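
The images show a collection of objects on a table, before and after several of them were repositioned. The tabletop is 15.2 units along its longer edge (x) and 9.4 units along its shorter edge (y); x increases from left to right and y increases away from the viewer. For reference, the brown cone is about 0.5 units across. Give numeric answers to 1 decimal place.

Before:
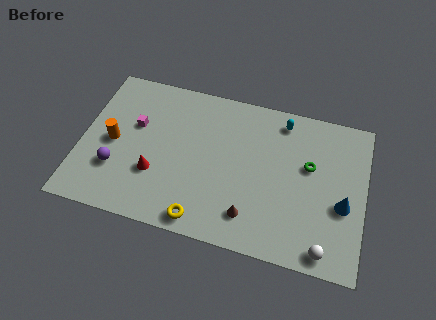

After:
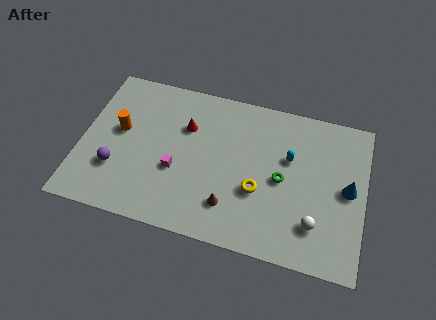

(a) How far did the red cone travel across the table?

3.6

The red cone moved from about (4.1, 3.1) to (5.5, 6.4), a distance of √(1.4² + 3.3²) ≈ 3.6.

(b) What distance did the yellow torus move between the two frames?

3.8

From (6.8, 1.0) to (9.6, 3.5), the yellow torus covered √(2.8² + 2.5²) ≈ 3.8 units.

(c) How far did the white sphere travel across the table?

1.4

The white sphere was near (13.3, 1.0) before and (12.7, 2.3) after, so it travelled √(0.6² + 1.3²) ≈ 1.4 units.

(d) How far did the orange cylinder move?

0.9

The orange cylinder was near (1.7, 4.5) before and (2.0, 5.3) after, so it travelled √(0.3² + 0.8²) ≈ 0.9 units.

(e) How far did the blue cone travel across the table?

1.0

The blue cone was near (14.1, 3.8) before and (14.3, 4.8) after, so it travelled √(0.2² + 1.0²) ≈ 1.0 units.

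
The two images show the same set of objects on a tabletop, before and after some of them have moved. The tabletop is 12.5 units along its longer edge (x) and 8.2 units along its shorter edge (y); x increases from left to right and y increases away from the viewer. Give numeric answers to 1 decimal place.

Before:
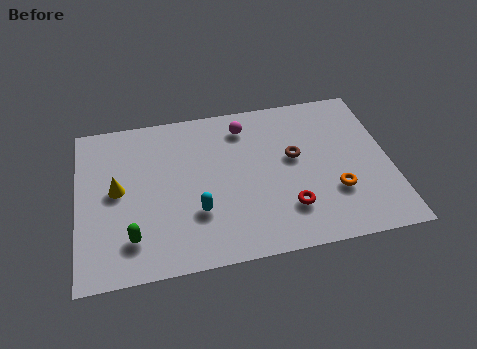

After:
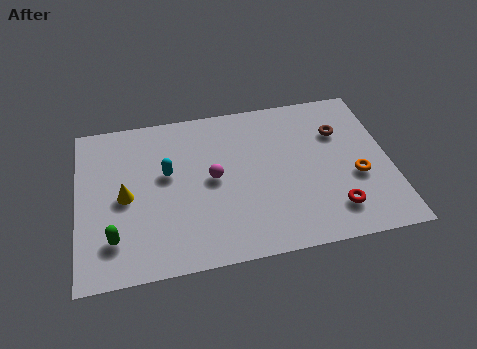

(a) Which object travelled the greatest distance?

the magenta sphere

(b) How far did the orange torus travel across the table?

1.1

From (10.2, 2.6) to (11.1, 3.2), the orange torus covered √(0.9² + 0.6²) ≈ 1.1 units.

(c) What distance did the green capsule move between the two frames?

0.7

The green capsule moved from about (2.1, 1.8) to (1.4, 1.9), a distance of √(0.7² + 0.1²) ≈ 0.7.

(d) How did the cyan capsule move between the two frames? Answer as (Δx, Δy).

(-1.1, 2.2)

The cyan capsule started near (4.7, 2.6) and ended near (3.6, 4.8).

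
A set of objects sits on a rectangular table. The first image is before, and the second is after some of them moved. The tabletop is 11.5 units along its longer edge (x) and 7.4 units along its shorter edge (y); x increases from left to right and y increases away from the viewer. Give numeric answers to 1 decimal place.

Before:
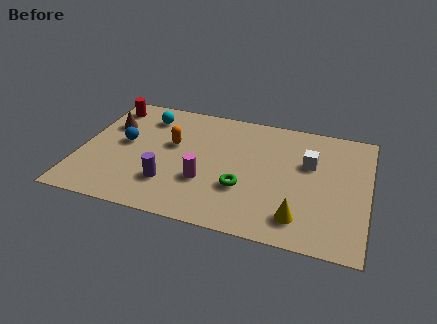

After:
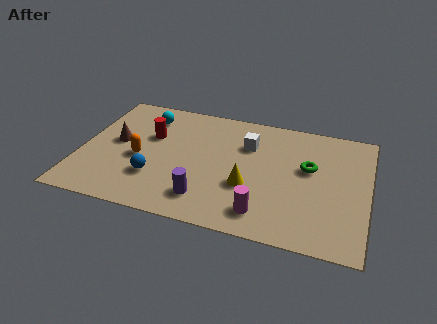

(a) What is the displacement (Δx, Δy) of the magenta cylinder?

(2.4, -1.2)

From the two frames, the magenta cylinder sits at roughly (5.1, 2.5) before and (7.5, 1.3) after.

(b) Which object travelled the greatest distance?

the green torus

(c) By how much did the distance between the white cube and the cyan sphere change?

-2.5

Before: roughly 6.8 units apart; after: 4.3. That's 2.5 units closer together.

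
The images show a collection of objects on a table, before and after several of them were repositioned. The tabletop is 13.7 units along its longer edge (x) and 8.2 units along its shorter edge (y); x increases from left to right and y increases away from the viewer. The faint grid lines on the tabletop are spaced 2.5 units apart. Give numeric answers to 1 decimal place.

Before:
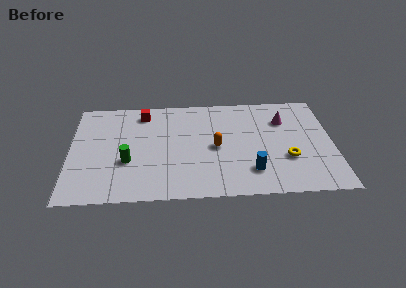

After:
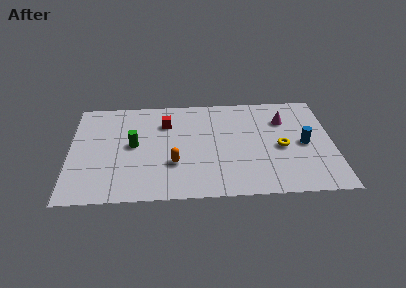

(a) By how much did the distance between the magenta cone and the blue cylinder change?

-2.2

Before: roughly 4.4 units apart; after: 2.2. That's 2.2 units closer together.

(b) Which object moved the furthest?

the blue cylinder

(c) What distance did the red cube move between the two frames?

1.5

From (3.8, 6.9) to (5.0, 6.0), the red cube covered √(1.2² + 0.9²) ≈ 1.5 units.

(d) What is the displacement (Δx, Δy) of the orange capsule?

(-2.2, -1.2)

The orange capsule started near (7.6, 3.9) and ended near (5.4, 2.7).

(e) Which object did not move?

the magenta cone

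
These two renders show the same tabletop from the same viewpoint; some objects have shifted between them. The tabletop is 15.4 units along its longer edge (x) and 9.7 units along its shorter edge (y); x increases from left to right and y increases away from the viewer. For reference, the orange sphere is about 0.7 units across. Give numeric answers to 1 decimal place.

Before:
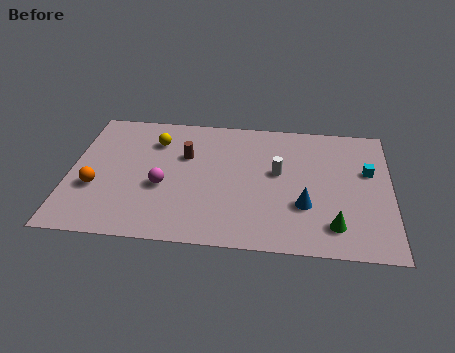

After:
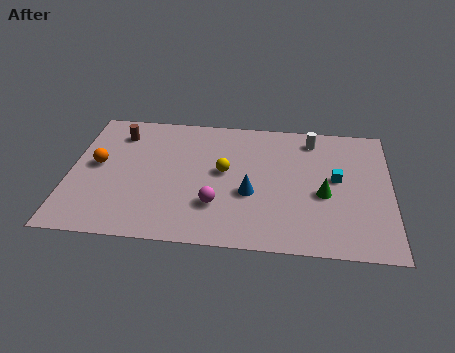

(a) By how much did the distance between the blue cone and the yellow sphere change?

-6.4

The distance was about 8.4 in the first image and 2.0 in the second, so they moved 6.4 units closer together.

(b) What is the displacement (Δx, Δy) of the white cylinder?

(1.6, 2.7)

The white cylinder started near (10.0, 5.5) and ended near (11.6, 8.2).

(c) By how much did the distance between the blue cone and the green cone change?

+1.6

Before: roughly 1.9 units apart; after: 3.5. That's 1.6 units further apart.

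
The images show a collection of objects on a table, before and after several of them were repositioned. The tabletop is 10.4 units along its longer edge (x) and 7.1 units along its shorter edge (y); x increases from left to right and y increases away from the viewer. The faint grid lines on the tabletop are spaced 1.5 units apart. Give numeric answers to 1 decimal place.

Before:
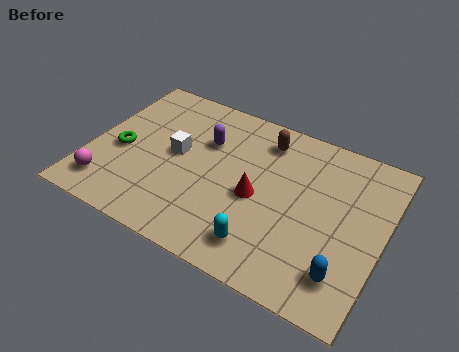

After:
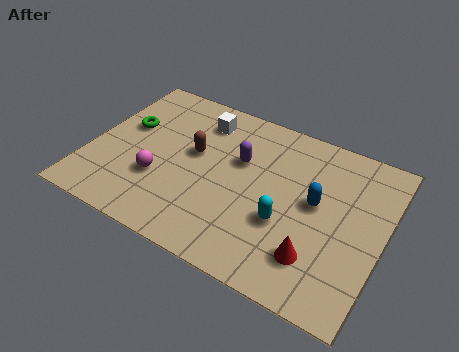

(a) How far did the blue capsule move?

2.7

From (9.3, 1.5) to (8.0, 3.9), the blue capsule covered √(1.3² + 2.4²) ≈ 2.7 units.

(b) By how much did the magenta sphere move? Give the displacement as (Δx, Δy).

(1.7, 1.1)

The magenta sphere started near (0.9, 1.3) and ended near (2.6, 2.4).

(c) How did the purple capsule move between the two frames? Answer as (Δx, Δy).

(1.3, -0.3)

The purple capsule started near (3.9, 4.8) and ended near (5.2, 4.5).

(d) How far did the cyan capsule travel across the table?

1.4

From (6.5, 1.3) to (7.1, 2.6), the cyan capsule covered √(0.6² + 1.3²) ≈ 1.4 units.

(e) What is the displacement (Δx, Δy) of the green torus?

(0.0, 1.2)

From the two frames, the green torus sits at roughly (1.1, 3.1) before and (1.1, 4.3) after.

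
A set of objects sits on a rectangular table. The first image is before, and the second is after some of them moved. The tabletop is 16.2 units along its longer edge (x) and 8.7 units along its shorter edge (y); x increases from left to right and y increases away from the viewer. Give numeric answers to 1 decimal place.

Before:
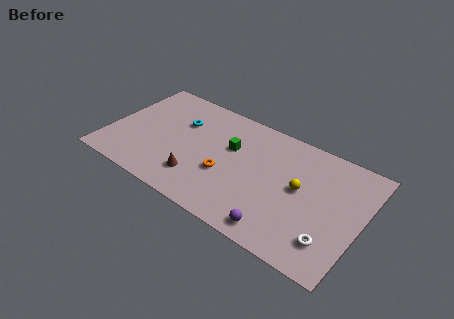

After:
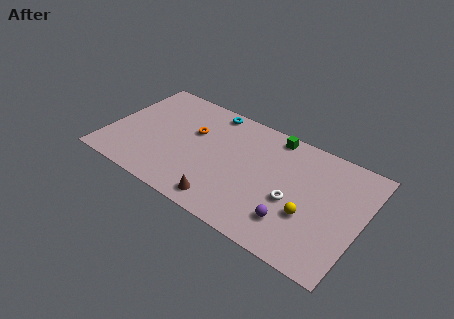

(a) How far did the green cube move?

3.3

The green cube moved from about (7.7, 5.5) to (10.1, 7.8), a distance of √(2.4² + 2.3²) ≈ 3.3.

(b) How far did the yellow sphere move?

1.8

From (12.3, 4.7) to (13.1, 3.1), the yellow sphere covered √(0.8² + 1.6²) ≈ 1.8 units.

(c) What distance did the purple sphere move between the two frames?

1.2

The purple sphere moved from about (11.5, 1.1) to (12.2, 2.1), a distance of √(0.7² + 1.0²) ≈ 1.2.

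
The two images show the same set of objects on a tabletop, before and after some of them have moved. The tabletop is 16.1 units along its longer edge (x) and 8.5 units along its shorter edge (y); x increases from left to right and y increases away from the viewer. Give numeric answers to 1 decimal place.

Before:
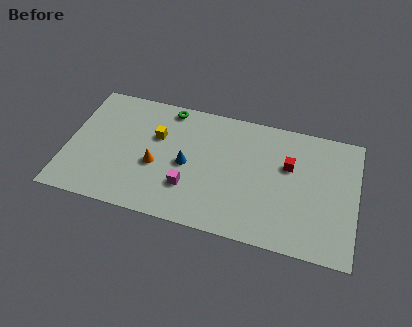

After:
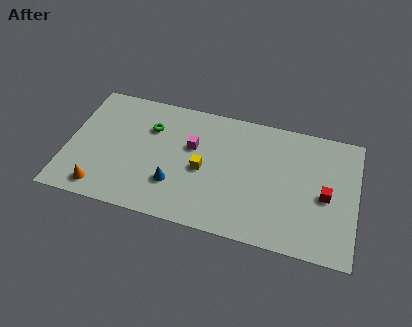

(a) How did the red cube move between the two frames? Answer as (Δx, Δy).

(2.1, -1.5)

From the two frames, the red cube sits at roughly (12.3, 5.4) before and (14.4, 3.9) after.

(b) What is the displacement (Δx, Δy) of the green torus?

(-0.9, -1.6)

From the two frames, the green torus sits at roughly (5.4, 7.6) before and (4.5, 6.0) after.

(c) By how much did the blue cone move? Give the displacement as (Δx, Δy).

(-0.6, -1.5)

The blue cone was at about (6.7, 4.0) and moved to about (6.1, 2.5).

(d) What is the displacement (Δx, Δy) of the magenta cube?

(0.0, 2.8)

The magenta cube started near (6.9, 2.5) and ended near (6.9, 5.3).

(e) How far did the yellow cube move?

3.1

The yellow cube moved from about (4.9, 5.5) to (7.6, 3.9), a distance of √(2.7² + 1.6²) ≈ 3.1.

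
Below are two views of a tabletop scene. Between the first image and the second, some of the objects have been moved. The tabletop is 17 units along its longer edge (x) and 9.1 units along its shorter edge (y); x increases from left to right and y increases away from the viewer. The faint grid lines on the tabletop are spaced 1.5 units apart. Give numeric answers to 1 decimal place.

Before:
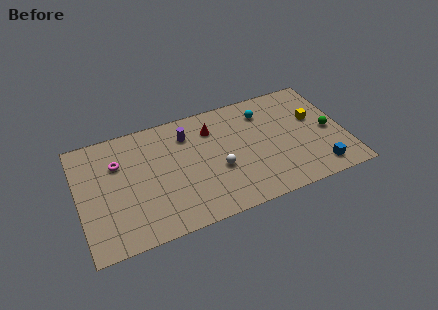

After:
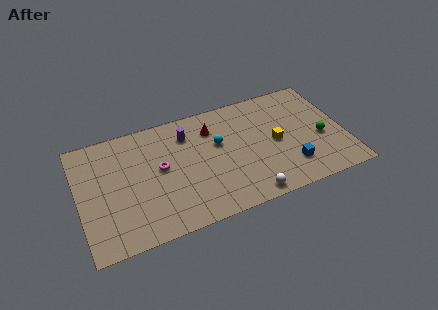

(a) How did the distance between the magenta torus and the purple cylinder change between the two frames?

-1.8

The distance was about 4.6 in the first image and 2.8 in the second, so they moved 1.8 units closer together.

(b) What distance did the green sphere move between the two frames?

0.6

The green sphere was near (16.0, 4.2) before and (15.5, 3.8) after, so it travelled √(0.5² + 0.4²) ≈ 0.6 units.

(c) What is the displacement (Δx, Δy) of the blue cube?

(-1.7, 0.8)

The blue cube was at about (15.0, 1.4) and moved to about (13.3, 2.2).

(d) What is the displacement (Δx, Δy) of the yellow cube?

(-2.6, -1.1)

The yellow cube was at about (15.2, 5.5) and moved to about (12.6, 4.4).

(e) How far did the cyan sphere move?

3.4

From (12.1, 7.1) to (9.0, 5.6), the cyan sphere covered √(3.1² + 1.5²) ≈ 3.4 units.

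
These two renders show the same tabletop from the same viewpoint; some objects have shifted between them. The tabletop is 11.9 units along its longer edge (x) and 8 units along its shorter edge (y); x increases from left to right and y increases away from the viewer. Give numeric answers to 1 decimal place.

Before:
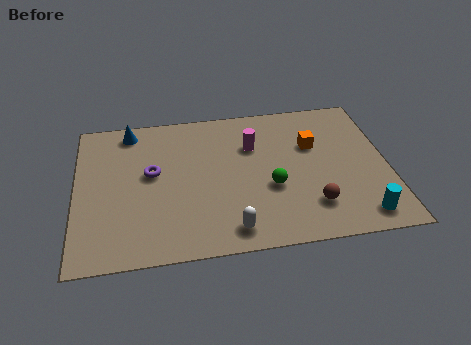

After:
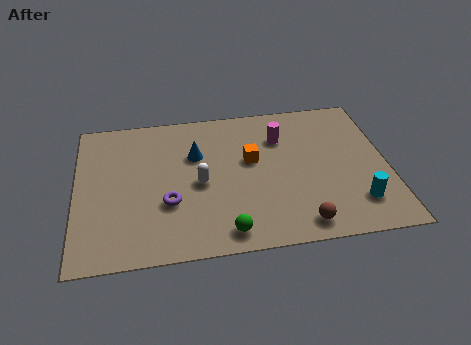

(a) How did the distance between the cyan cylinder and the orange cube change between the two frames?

+0.5

Before: roughly 4.4 units apart; after: 4.9. That's 0.5 units further apart.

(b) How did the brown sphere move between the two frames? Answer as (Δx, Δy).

(-0.5, -0.9)

From the two frames, the brown sphere sits at roughly (8.9, 1.9) before and (8.4, 1.0) after.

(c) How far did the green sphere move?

2.8

The green sphere moved from about (7.4, 3.1) to (5.6, 1.0), a distance of √(1.8² + 2.1²) ≈ 2.8.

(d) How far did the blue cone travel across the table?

3.0

The blue cone moved from about (2.1, 7.0) to (4.6, 5.3), a distance of √(2.5² + 1.7²) ≈ 3.0.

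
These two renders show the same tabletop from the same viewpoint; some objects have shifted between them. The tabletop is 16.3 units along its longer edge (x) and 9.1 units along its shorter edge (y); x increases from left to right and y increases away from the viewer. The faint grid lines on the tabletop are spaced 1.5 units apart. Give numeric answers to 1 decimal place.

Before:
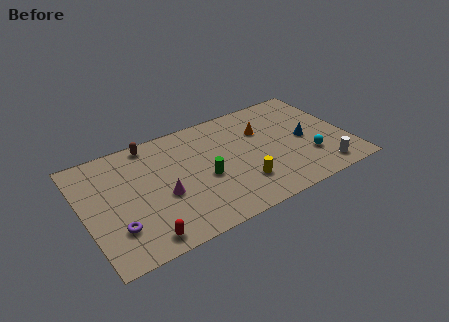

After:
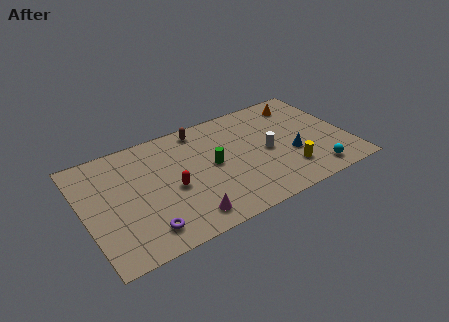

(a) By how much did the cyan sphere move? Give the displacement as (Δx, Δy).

(0.1, -1.4)

From the two frames, the cyan sphere sits at roughly (13.7, 2.7) before and (13.8, 1.3) after.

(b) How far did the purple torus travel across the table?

1.8

The purple torus moved from about (1.7, 2.5) to (3.3, 1.6), a distance of √(1.6² + 0.9²) ≈ 1.8.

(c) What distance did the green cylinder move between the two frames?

1.0

The green cylinder was near (7.3, 3.9) before and (7.9, 4.7) after, so it travelled √(0.6² + 0.8²) ≈ 1.0 units.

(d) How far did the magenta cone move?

2.5

The magenta cone was near (4.7, 3.7) before and (5.8, 1.4) after, so it travelled √(1.1² + 2.3²) ≈ 2.5 units.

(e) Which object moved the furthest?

the white cylinder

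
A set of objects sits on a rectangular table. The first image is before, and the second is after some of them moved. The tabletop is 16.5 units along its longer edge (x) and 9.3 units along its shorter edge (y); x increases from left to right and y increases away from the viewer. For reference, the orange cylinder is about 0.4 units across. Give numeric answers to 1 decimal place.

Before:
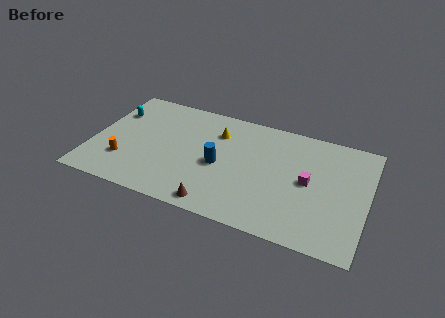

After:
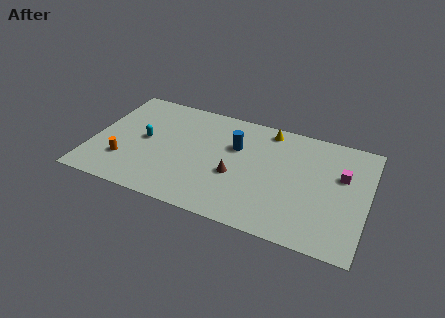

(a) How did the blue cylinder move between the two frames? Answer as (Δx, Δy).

(0.8, 1.9)

The blue cylinder started near (7.7, 4.2) and ended near (8.5, 6.1).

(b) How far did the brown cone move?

2.8

The brown cone moved from about (7.9, 1.0) to (8.7, 3.7), a distance of √(0.8² + 2.7²) ≈ 2.8.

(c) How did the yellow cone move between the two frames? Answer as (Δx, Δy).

(3.0, 1.3)

The yellow cone started near (7.3, 6.9) and ended near (10.3, 8.2).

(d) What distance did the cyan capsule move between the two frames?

2.8

From (1.0, 6.6) to (3.1, 4.8), the cyan capsule covered √(2.1² + 1.8²) ≈ 2.8 units.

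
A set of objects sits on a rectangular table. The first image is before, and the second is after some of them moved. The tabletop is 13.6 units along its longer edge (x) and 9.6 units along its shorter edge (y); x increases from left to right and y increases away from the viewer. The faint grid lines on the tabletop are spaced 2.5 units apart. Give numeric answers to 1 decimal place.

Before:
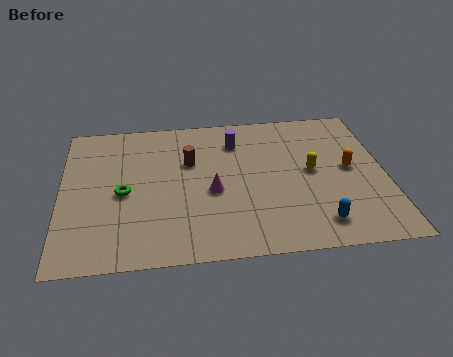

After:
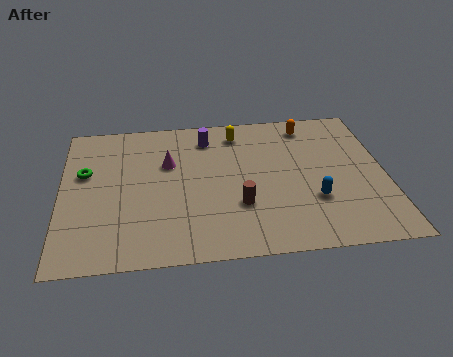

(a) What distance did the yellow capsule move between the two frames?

4.2

The yellow capsule was near (10.5, 5.0) before and (7.5, 8.0) after, so it travelled √(3.0² + 3.0²) ≈ 4.2 units.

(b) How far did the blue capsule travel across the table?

1.5

From (10.6, 1.6) to (10.5, 3.1), the blue capsule covered √(0.1² + 1.5²) ≈ 1.5 units.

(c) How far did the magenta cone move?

2.8

The magenta cone moved from about (6.3, 4.1) to (4.5, 6.2), a distance of √(1.8² + 2.1²) ≈ 2.8.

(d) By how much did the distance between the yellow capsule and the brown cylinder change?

-0.3

The distance was about 5.2 in the first image and 4.9 in the second, so they moved 0.3 units closer together.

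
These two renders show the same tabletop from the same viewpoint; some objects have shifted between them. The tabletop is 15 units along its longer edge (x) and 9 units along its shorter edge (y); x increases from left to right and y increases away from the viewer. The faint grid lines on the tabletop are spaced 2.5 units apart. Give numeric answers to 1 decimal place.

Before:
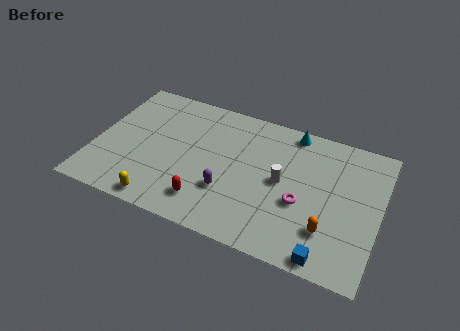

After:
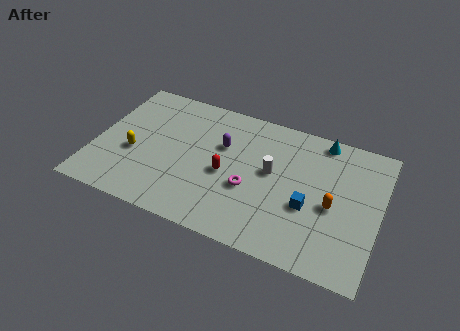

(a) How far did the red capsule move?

2.3

The red capsule moved from about (6.2, 1.8) to (7.0, 4.0), a distance of √(0.8² + 2.2²) ≈ 2.3.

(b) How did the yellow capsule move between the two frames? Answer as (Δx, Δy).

(-1.8, 2.7)

From the two frames, the yellow capsule sits at roughly (3.9, 0.9) before and (2.1, 3.6) after.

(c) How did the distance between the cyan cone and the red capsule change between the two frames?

-1.2

Before: roughly 7.4 units apart; after: 6.2. That's 1.2 units closer together.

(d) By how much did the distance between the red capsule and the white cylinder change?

-2.1

Before: roughly 4.6 units apart; after: 2.5. That's 2.1 units closer together.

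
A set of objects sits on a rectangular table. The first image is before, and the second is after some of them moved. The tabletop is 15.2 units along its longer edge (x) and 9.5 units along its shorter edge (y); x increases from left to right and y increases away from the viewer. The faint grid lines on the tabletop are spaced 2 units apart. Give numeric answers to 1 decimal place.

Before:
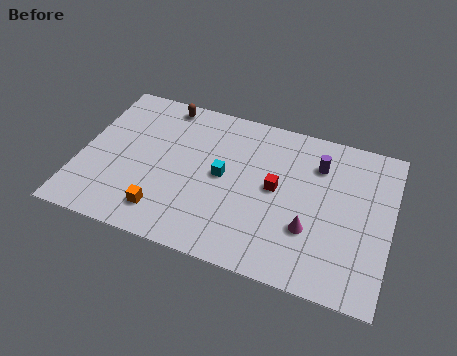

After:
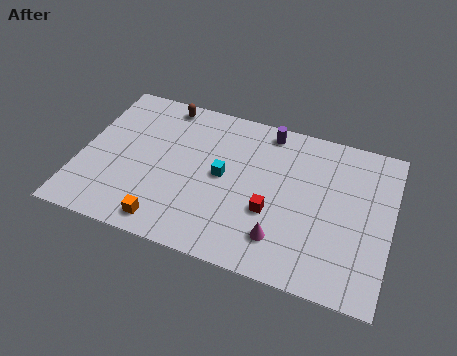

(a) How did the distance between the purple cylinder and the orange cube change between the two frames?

-0.5

They were about 8.9 units apart before and 8.4 after — 0.5 units closer together.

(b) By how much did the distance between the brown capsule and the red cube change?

+0.8

Before: roughly 6.9 units apart; after: 7.7. That's 0.8 units further apart.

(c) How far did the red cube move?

1.5

The red cube moved from about (9.6, 5.0) to (9.5, 3.5), a distance of √(0.1² + 1.5²) ≈ 1.5.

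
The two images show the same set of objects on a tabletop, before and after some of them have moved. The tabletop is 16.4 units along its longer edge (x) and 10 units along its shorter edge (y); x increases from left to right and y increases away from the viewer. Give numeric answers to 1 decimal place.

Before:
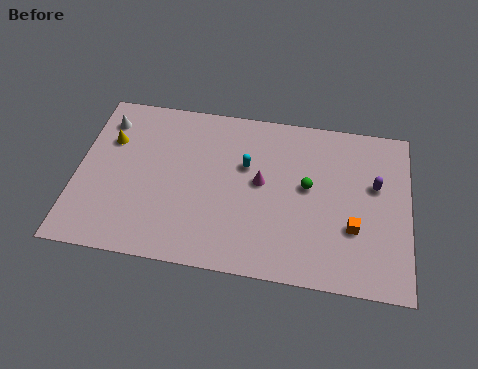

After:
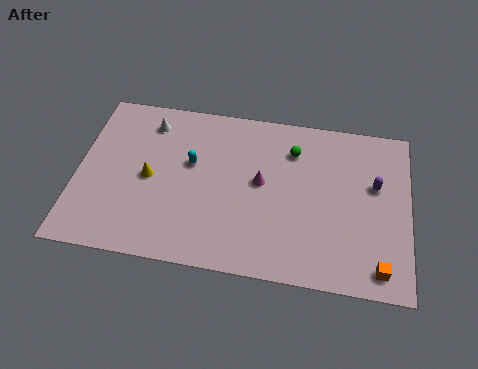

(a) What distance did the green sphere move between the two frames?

2.2

The green sphere was near (11.4, 5.5) before and (10.6, 7.6) after, so it travelled √(0.8² + 2.1²) ≈ 2.2 units.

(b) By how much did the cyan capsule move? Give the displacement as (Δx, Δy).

(-2.7, -0.3)

From the two frames, the cyan capsule sits at roughly (8.3, 6.3) before and (5.6, 6.0) after.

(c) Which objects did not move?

the magenta cone and the purple capsule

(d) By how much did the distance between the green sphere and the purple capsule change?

+1.0

Before: roughly 3.4 units apart; after: 4.4. That's 1.0 units further apart.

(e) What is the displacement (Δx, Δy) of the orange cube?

(1.3, -2.1)

The orange cube was at about (13.7, 3.4) and moved to about (15.0, 1.3).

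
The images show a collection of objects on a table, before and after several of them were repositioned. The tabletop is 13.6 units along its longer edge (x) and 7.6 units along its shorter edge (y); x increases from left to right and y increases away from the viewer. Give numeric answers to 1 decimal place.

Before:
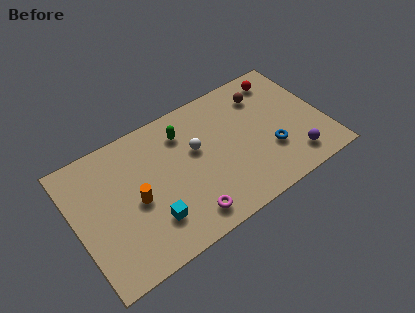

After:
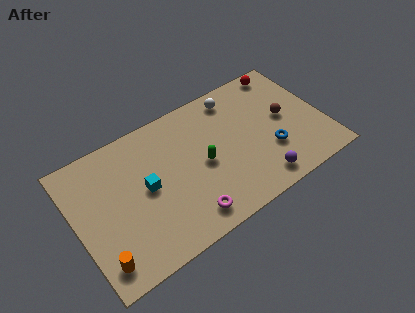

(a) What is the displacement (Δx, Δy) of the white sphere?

(2.5, 1.9)

The white sphere started near (6.7, 4.6) and ended near (9.2, 6.5).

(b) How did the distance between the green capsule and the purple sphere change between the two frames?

-3.3

Before: roughly 7.0 units apart; after: 3.7. That's 3.3 units closer together.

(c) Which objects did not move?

the blue torus and the magenta torus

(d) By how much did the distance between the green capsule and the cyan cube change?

-1.5

They were about 4.6 units apart before and 3.1 after — 1.5 units closer together.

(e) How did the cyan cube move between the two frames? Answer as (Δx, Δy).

(0.0, 1.9)

The cyan cube started near (3.8, 2.0) and ended near (3.8, 3.9).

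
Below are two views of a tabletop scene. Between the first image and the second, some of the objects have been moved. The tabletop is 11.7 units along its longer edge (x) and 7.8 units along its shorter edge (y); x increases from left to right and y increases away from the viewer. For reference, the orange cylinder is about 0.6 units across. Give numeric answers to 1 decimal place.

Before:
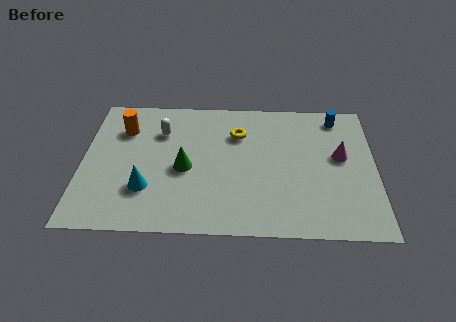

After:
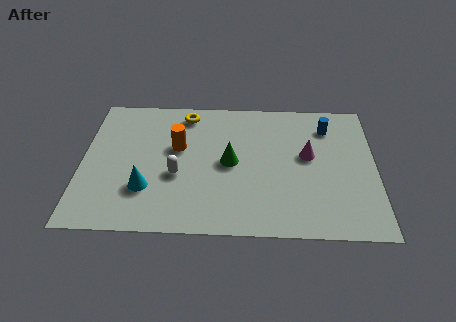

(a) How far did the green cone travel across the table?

1.8

The green cone moved from about (4.1, 3.5) to (5.9, 3.9), a distance of √(1.8² + 0.4²) ≈ 1.8.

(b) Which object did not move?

the cyan cone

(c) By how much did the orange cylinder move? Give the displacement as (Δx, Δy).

(2.2, -1.0)

The orange cylinder started near (1.6, 5.7) and ended near (3.8, 4.7).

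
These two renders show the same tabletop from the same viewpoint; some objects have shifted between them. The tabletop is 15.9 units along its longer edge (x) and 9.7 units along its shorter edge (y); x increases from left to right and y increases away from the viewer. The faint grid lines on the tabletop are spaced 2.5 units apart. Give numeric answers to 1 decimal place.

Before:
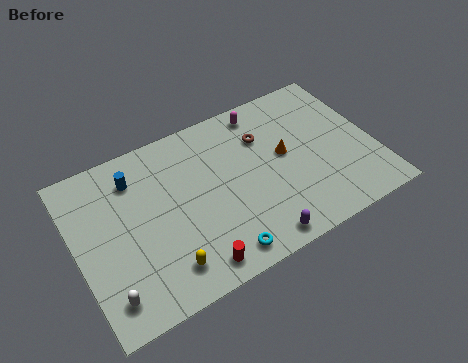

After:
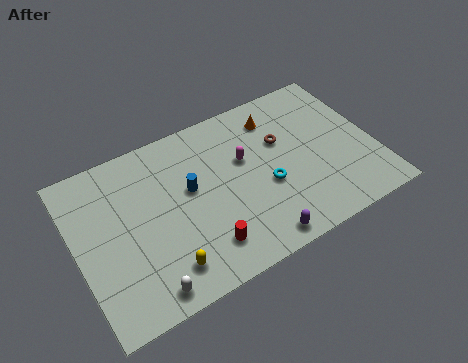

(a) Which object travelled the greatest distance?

the cyan torus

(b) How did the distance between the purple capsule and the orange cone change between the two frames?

+2.3

The distance was about 4.8 in the first image and 7.1 in the second, so they moved 2.3 units further apart.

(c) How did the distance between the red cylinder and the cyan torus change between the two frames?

+2.8

They were about 1.4 units apart before and 4.2 after — 2.8 units further apart.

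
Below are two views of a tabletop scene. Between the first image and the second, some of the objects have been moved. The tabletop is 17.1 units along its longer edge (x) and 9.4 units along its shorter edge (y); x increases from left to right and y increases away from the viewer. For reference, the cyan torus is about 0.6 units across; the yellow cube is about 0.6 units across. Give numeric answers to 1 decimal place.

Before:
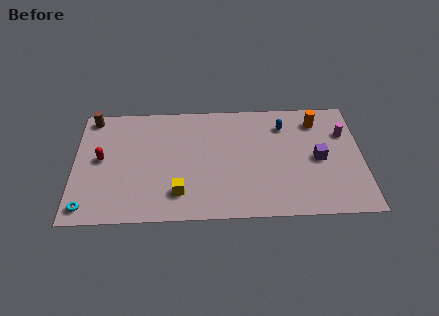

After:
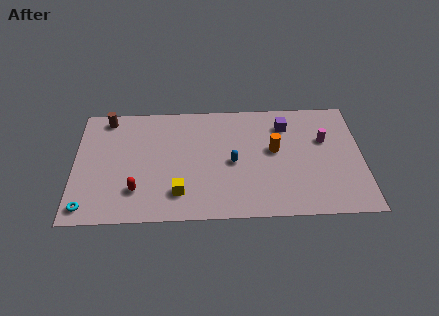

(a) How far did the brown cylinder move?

0.9

From (1.0, 8.4) to (1.9, 8.3), the brown cylinder covered √(0.9² + 0.1²) ≈ 0.9 units.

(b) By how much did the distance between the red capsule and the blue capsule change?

-5.1

The distance was about 11.1 in the first image and 6.0 in the second, so they moved 5.1 units closer together.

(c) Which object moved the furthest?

the blue capsule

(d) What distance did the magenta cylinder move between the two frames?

1.3

The magenta cylinder was near (16.1, 6.5) before and (14.9, 6.0) after, so it travelled √(1.2² + 0.5²) ≈ 1.3 units.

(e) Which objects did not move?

the yellow cube and the cyan torus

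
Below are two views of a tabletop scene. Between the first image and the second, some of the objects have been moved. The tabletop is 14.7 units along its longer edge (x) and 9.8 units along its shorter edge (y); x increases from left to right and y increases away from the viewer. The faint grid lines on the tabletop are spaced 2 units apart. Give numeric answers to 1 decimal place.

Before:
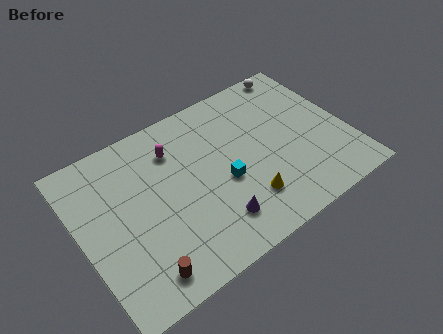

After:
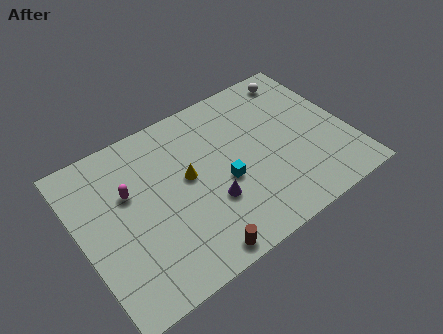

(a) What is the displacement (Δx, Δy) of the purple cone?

(0.0, 1.2)

The purple cone started near (6.8, 2.1) and ended near (6.8, 3.3).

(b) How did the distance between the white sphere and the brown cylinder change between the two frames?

-2.3

The distance was about 12.8 in the first image and 10.5 in the second, so they moved 2.3 units closer together.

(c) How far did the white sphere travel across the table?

0.5

The white sphere moved from about (12.9, 9.0) to (12.8, 8.5), a distance of √(0.1² + 0.5²) ≈ 0.5.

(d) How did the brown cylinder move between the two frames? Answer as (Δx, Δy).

(2.9, -0.5)

From the two frames, the brown cylinder sits at roughly (2.6, 1.4) before and (5.5, 0.9) after.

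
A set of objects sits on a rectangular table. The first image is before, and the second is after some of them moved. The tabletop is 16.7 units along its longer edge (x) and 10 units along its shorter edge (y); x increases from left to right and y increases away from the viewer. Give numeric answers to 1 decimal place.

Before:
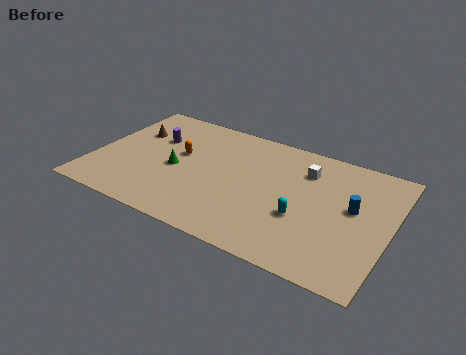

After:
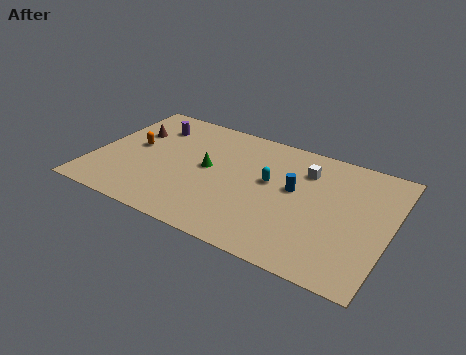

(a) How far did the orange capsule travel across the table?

2.6

From (4.7, 5.8) to (2.1, 5.4), the orange capsule covered √(2.6² + 0.4²) ≈ 2.6 units.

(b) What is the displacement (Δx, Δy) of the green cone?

(1.7, 0.8)

The green cone was at about (4.7, 4.5) and moved to about (6.4, 5.3).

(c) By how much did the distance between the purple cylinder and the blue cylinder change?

-2.8

Before: roughly 11.5 units apart; after: 8.7. That's 2.8 units closer together.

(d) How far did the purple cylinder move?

1.1

From (3.1, 6.6) to (2.8, 7.7), the purple cylinder covered √(0.3² + 1.1²) ≈ 1.1 units.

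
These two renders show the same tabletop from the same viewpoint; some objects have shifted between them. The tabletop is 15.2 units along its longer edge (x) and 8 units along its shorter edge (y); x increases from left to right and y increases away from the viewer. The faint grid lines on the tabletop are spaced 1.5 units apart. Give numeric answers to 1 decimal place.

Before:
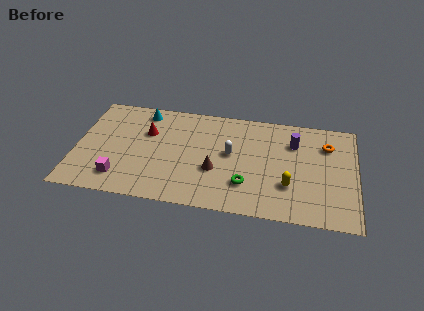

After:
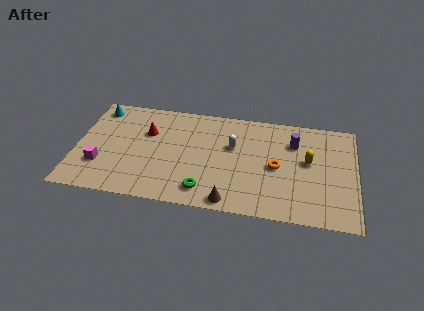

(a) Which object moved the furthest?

the orange torus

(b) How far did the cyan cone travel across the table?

2.5

The cyan cone was near (3.5, 6.9) before and (1.0, 6.8) after, so it travelled √(2.5² + 0.1²) ≈ 2.5 units.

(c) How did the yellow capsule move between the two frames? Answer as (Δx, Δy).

(1.0, 2.0)

From the two frames, the yellow capsule sits at roughly (11.6, 2.5) before and (12.6, 4.5) after.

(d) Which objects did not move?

the red cone and the purple cylinder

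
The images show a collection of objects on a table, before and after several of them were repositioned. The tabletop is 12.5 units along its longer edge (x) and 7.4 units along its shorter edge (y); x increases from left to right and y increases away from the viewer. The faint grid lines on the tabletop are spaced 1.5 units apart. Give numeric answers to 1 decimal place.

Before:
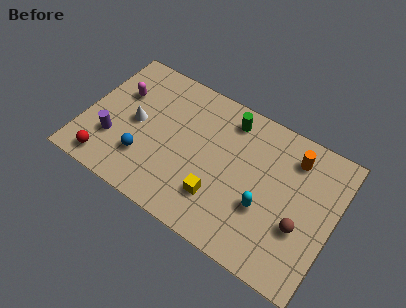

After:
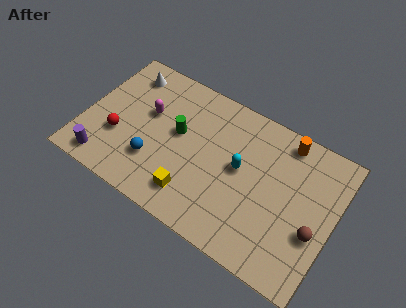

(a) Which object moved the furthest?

the green cylinder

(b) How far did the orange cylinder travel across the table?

0.8

The orange cylinder was near (10.2, 5.9) before and (9.7, 6.5) after, so it travelled √(0.5² + 0.6²) ≈ 0.8 units.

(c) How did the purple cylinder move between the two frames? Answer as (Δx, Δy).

(-0.2, -1.3)

The purple cylinder started near (1.6, 2.3) and ended near (1.4, 1.0).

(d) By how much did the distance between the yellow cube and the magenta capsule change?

-2.1

The distance was about 6.2 in the first image and 4.1 in the second, so they moved 2.1 units closer together.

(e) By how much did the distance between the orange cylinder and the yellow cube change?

+1.3

Before: roughly 5.0 units apart; after: 6.3. That's 1.3 units further apart.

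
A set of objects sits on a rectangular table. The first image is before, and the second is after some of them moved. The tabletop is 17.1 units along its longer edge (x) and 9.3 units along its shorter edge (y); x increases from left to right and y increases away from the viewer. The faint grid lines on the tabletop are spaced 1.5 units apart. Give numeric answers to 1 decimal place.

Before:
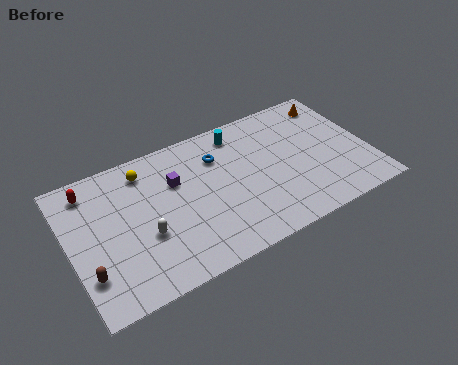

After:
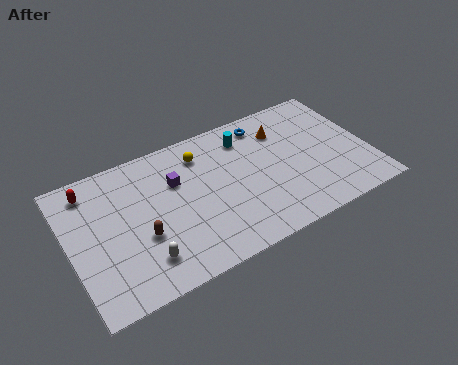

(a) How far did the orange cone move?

3.3

The orange cone moved from about (15.7, 7.8) to (12.5, 7.0), a distance of √(3.2² + 0.8²) ≈ 3.3.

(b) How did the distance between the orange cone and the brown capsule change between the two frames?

-6.5

The distance was about 15.8 in the first image and 9.3 in the second, so they moved 6.5 units closer together.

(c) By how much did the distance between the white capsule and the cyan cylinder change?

+1.1

The distance was about 7.4 in the first image and 8.5 in the second, so they moved 1.1 units further apart.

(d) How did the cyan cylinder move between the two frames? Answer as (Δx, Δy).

(0.3, -0.5)

The cyan cylinder was at about (10.1, 7.9) and moved to about (10.4, 7.4).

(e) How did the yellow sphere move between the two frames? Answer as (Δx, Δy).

(3.2, -0.3)

The yellow sphere was at about (4.6, 7.7) and moved to about (7.8, 7.4).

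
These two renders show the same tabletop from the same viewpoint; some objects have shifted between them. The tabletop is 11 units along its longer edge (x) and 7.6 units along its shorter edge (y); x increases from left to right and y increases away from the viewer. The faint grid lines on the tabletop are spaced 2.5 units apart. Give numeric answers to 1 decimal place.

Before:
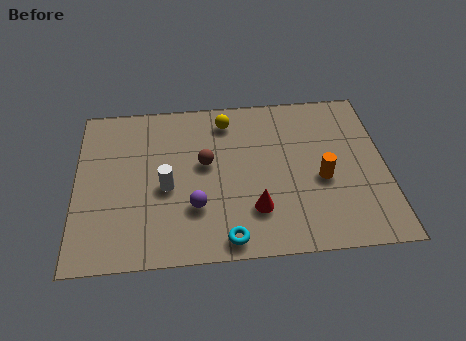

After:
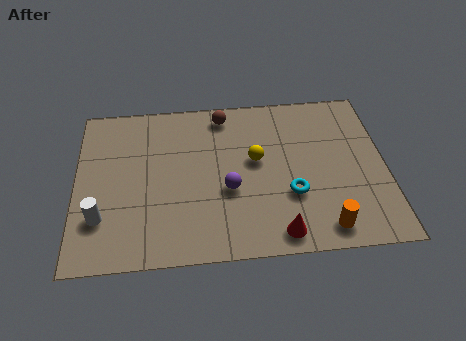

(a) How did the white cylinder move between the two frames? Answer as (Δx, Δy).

(-2.3, -1.2)

The white cylinder started near (3.2, 3.3) and ended near (0.9, 2.1).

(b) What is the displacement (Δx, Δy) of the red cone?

(0.8, -1.1)

From the two frames, the red cone sits at roughly (6.3, 2.0) before and (7.1, 0.9) after.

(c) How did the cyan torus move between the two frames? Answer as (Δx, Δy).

(2.3, 1.8)

The cyan torus started near (5.3, 0.8) and ended near (7.6, 2.6).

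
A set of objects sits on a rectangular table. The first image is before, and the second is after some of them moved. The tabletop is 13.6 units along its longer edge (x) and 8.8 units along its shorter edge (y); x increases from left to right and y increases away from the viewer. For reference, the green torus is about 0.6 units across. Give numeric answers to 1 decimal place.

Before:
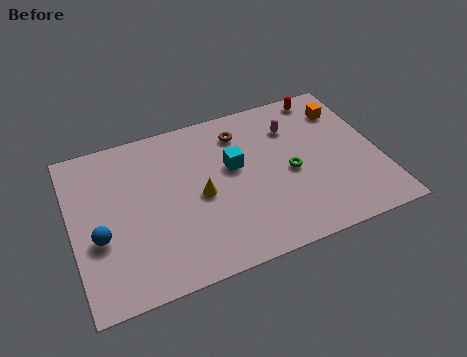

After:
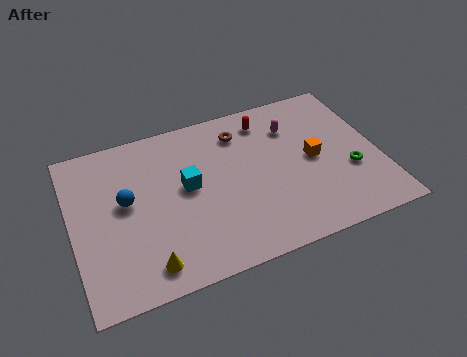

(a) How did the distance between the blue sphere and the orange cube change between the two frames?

-3.5

Before: roughly 11.8 units apart; after: 8.3. That's 3.5 units closer together.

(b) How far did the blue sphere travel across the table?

2.0

From (1.1, 3.4) to (2.4, 4.9), the blue sphere covered √(1.3² + 1.5²) ≈ 2.0 units.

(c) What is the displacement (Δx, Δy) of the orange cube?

(-1.7, -2.4)

The orange cube was at about (12.4, 6.8) and moved to about (10.7, 4.4).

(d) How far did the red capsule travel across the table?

2.8

From (11.6, 7.9) to (8.9, 7.3), the red capsule covered √(2.7² + 0.6²) ≈ 2.8 units.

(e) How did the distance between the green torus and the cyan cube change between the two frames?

+4.6

Before: roughly 2.7 units apart; after: 7.3. That's 4.6 units further apart.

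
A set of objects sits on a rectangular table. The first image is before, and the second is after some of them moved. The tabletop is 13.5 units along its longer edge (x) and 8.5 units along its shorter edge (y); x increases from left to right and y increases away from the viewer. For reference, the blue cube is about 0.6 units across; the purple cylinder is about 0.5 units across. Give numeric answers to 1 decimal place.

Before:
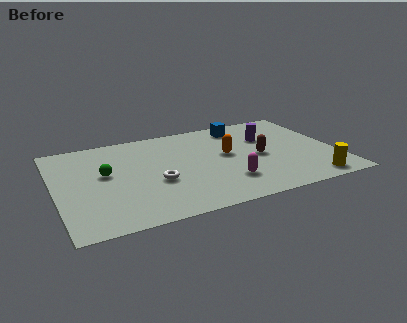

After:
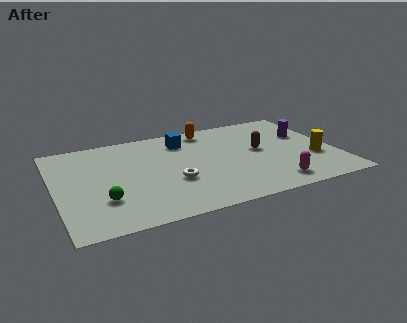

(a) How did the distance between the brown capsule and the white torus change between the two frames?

-0.5

The distance was about 5.1 in the first image and 4.6 in the second, so they moved 0.5 units closer together.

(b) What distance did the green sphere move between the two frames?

2.3

From (2.4, 4.8) to (2.1, 2.5), the green sphere covered √(0.3² + 2.3²) ≈ 2.3 units.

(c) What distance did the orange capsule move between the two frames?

2.8

The orange capsule was near (8.3, 4.7) before and (7.7, 7.4) after, so it travelled √(0.6² + 2.7²) ≈ 2.8 units.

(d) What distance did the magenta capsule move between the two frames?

2.3

The magenta capsule was near (8.0, 2.2) before and (10.1, 1.3) after, so it travelled √(2.1² + 0.9²) ≈ 2.3 units.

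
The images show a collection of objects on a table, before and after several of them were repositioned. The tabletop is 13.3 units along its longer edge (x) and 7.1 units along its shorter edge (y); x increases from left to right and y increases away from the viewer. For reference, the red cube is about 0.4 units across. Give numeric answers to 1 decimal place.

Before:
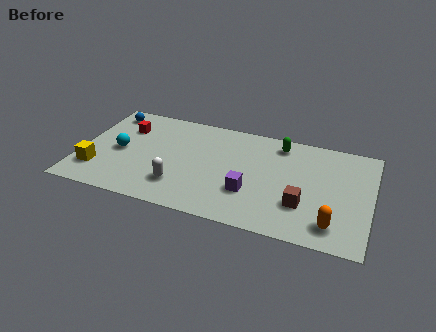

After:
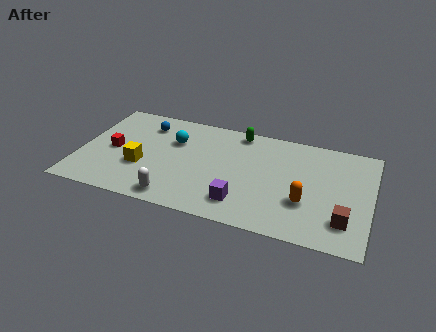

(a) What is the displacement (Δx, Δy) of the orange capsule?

(-1.3, 1.1)

The orange capsule was at about (11.7, 1.3) and moved to about (10.4, 2.4).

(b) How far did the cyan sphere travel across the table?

2.8

The cyan sphere was near (1.8, 3.4) before and (4.2, 4.8) after, so it travelled √(2.4² + 1.4²) ≈ 2.8 units.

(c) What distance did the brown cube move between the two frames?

2.0

The brown cube was near (10.3, 2.2) before and (12.2, 1.7) after, so it travelled √(1.9² + 0.5²) ≈ 2.0 units.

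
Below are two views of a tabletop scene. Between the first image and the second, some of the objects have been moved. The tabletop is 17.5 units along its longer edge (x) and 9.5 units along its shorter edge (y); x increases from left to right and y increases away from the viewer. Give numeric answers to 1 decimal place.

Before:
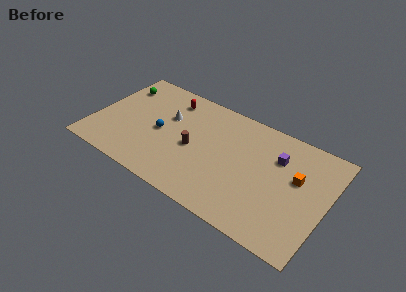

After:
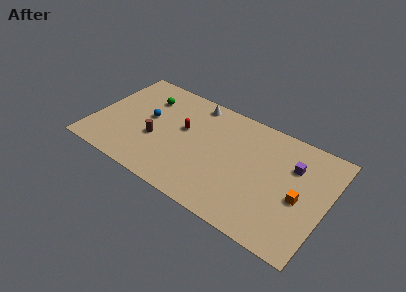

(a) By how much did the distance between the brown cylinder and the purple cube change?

+3.9

They were about 6.5 units apart before and 10.4 after — 3.9 units further apart.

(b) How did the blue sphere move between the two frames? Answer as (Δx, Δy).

(-1.1, 0.8)

From the two frames, the blue sphere sits at roughly (5.0, 4.5) before and (3.9, 5.3) after.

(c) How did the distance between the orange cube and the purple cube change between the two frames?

+0.6

The distance was about 1.9 in the first image and 2.5 in the second, so they moved 0.6 units further apart.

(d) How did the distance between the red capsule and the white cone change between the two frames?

+1.1

The distance was about 1.7 in the first image and 2.8 in the second, so they moved 1.1 units further apart.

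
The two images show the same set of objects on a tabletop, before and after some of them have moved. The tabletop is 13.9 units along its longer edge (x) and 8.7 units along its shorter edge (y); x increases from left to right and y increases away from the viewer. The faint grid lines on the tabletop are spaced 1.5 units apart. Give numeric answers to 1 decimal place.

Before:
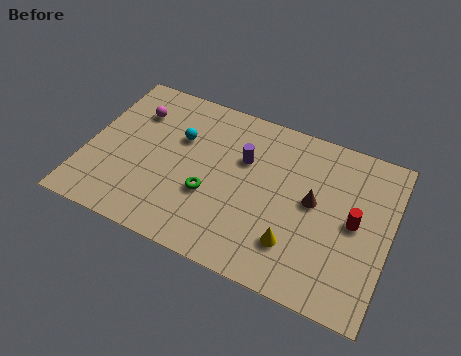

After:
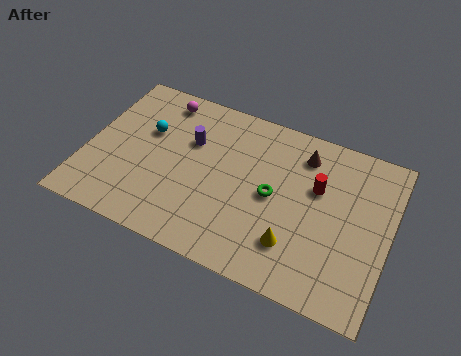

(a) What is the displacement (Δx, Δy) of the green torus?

(2.8, 1.1)

The green torus was at about (5.8, 3.2) and moved to about (8.6, 4.3).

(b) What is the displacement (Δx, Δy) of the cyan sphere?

(-1.5, -0.2)

The cyan sphere was at about (4.1, 5.7) and moved to about (2.6, 5.5).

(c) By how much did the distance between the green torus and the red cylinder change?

-4.4

Before: roughly 6.6 units apart; after: 2.2. That's 4.4 units closer together.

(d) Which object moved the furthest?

the green torus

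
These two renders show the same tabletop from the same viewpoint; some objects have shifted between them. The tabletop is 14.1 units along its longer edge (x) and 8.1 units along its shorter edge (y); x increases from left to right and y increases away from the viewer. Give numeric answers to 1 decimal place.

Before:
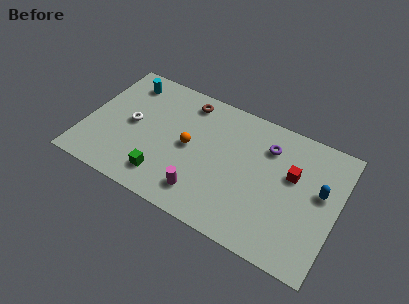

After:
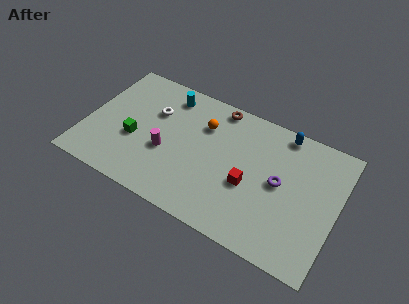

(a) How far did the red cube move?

2.8

The red cube was near (11.5, 5.0) before and (9.3, 3.3) after, so it travelled √(2.2² + 1.7²) ≈ 2.8 units.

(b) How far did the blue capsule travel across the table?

3.5

From (13.1, 4.7) to (10.7, 7.3), the blue capsule covered √(2.4² + 2.6²) ≈ 3.5 units.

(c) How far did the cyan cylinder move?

2.4

The cyan cylinder was near (1.8, 6.7) before and (4.2, 6.8) after, so it travelled √(2.4² + 0.1²) ≈ 2.4 units.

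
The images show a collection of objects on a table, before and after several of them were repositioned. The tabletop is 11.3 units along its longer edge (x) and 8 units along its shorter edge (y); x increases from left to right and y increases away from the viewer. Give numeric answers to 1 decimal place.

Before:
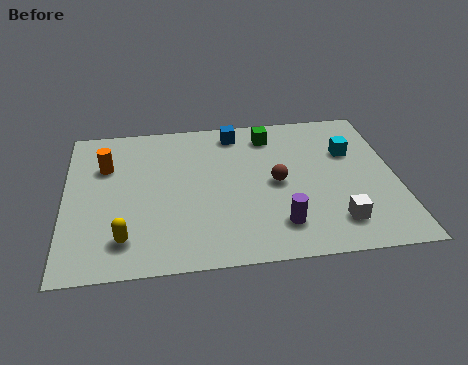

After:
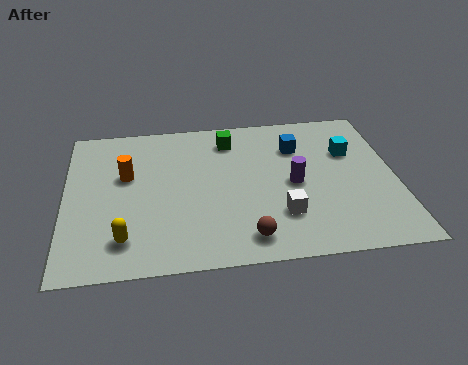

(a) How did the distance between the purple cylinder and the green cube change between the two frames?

-1.5

Before: roughly 4.9 units apart; after: 3.4. That's 1.5 units closer together.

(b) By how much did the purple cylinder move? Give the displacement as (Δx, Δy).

(0.6, 2.1)

The purple cylinder started near (7.2, 1.7) and ended near (7.8, 3.8).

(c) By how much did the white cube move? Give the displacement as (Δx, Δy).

(-1.8, 0.6)

The white cube started near (9.1, 1.6) and ended near (7.3, 2.2).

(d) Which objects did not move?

the cyan cube and the yellow capsule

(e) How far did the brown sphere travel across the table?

2.9

The brown sphere moved from about (7.2, 3.9) to (6.1, 1.2), a distance of √(1.1² + 2.7²) ≈ 2.9.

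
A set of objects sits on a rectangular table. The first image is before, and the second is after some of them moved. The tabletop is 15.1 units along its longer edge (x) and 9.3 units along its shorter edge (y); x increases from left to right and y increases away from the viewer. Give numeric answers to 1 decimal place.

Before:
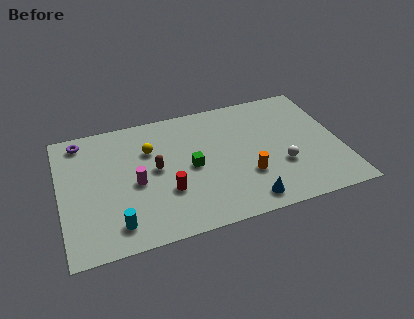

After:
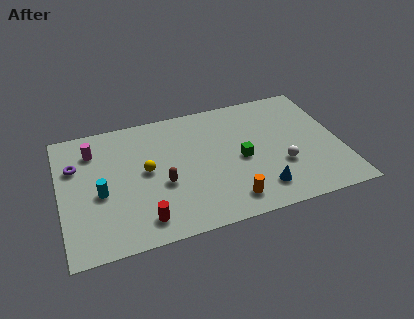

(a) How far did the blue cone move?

1.0

The blue cone moved from about (9.7, 1.2) to (10.5, 1.8), a distance of √(0.8² + 0.6²) ≈ 1.0.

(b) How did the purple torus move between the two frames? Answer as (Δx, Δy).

(-0.4, -1.8)

From the two frames, the purple torus sits at roughly (1.3, 8.1) before and (0.9, 6.3) after.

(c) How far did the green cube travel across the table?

2.7

The green cube was near (7.0, 4.5) before and (9.7, 4.3) after, so it travelled √(2.7² + 0.2²) ≈ 2.7 units.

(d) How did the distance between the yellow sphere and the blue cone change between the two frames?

-0.4

Before: roughly 7.1 units apart; after: 6.7. That's 0.4 units closer together.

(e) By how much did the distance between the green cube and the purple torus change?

+2.3

The distance was about 6.7 in the first image and 9.0 in the second, so they moved 2.3 units further apart.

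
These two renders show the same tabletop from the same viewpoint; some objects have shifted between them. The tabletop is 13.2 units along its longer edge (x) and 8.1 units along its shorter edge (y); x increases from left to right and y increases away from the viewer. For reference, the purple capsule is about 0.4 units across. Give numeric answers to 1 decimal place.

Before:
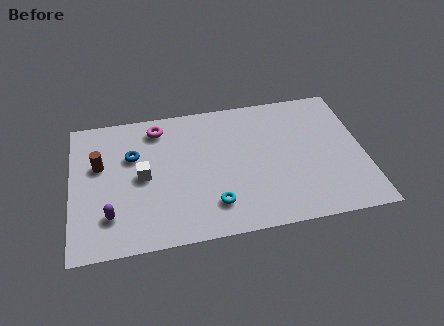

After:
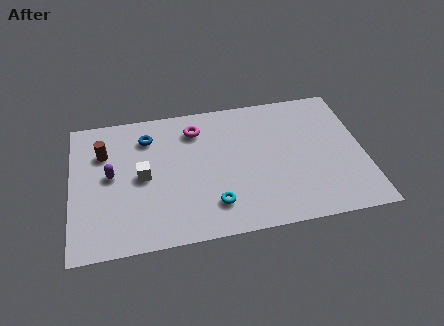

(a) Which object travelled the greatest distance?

the purple capsule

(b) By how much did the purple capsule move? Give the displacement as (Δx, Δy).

(0.1, 2.3)

The purple capsule was at about (1.7, 2.0) and moved to about (1.8, 4.3).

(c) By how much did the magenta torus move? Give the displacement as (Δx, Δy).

(1.7, -0.4)

The magenta torus was at about (4.0, 6.8) and moved to about (5.7, 6.4).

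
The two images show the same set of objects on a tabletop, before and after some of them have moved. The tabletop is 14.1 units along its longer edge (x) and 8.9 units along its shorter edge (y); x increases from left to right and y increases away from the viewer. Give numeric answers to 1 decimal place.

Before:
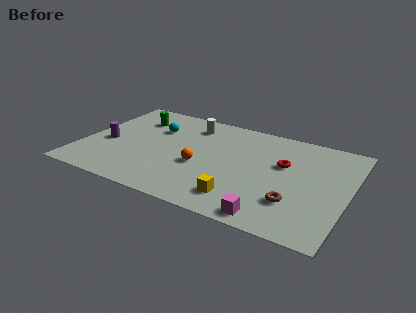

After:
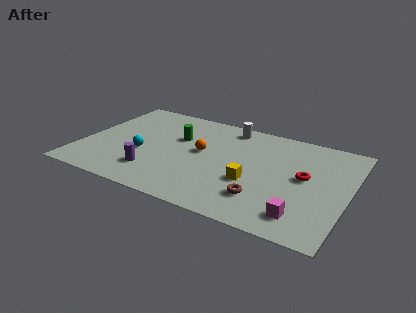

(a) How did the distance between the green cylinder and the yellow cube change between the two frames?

-3.2

They were about 8.1 units apart before and 4.9 after — 3.2 units closer together.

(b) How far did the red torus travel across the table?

1.4

The red torus moved from about (10.6, 5.5) to (11.8, 4.8), a distance of √(1.2² + 0.7²) ≈ 1.4.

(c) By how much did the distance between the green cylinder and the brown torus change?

-3.9

The distance was about 10.0 in the first image and 6.1 in the second, so they moved 3.9 units closer together.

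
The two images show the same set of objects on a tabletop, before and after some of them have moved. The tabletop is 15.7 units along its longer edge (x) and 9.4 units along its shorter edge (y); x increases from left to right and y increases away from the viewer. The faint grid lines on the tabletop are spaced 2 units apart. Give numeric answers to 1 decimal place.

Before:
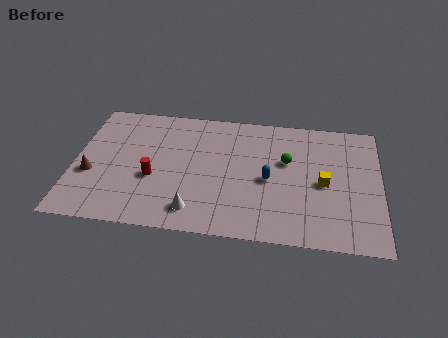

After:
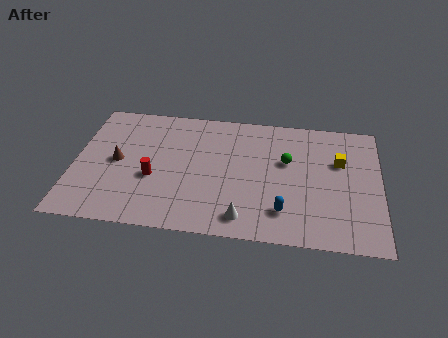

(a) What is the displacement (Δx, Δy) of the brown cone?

(1.3, 1.1)

The brown cone was at about (0.9, 3.6) and moved to about (2.2, 4.7).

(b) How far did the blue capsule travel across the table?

2.3

The blue capsule was near (10.0, 4.3) before and (10.8, 2.1) after, so it travelled √(0.8² + 2.2²) ≈ 2.3 units.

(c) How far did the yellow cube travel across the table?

1.9

From (12.8, 4.4) to (13.6, 6.1), the yellow cube covered √(0.8² + 1.7²) ≈ 1.9 units.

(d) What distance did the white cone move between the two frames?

2.5

From (6.3, 1.6) to (8.8, 1.4), the white cone covered √(2.5² + 0.2²) ≈ 2.5 units.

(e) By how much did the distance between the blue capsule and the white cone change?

-2.5

They were about 4.6 units apart before and 2.1 after — 2.5 units closer together.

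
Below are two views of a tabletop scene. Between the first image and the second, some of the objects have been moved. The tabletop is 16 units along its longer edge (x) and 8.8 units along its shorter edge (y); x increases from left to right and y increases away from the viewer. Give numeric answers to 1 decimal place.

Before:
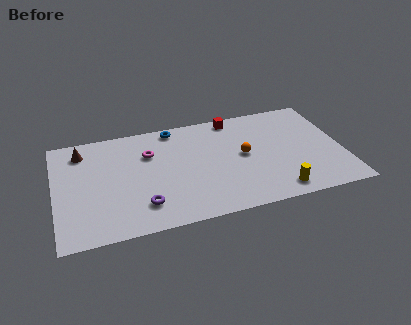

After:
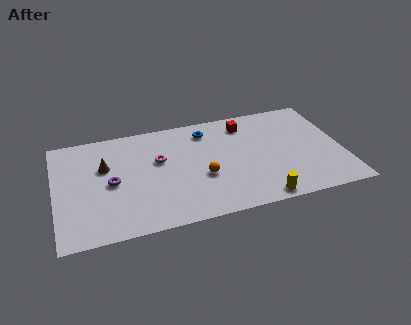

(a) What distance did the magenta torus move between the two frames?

0.9

The magenta torus moved from about (5.3, 6.1) to (5.8, 5.4), a distance of √(0.5² + 0.7²) ≈ 0.9.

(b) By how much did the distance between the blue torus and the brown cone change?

+0.8

Before: roughly 5.2 units apart; after: 6.0. That's 0.8 units further apart.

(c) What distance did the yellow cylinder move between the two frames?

1.1

From (12.1, 1.2) to (11.1, 0.8), the yellow cylinder covered √(1.0² + 0.4²) ≈ 1.1 units.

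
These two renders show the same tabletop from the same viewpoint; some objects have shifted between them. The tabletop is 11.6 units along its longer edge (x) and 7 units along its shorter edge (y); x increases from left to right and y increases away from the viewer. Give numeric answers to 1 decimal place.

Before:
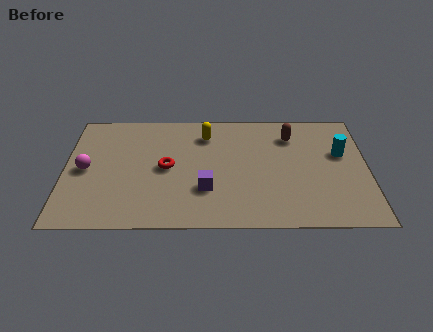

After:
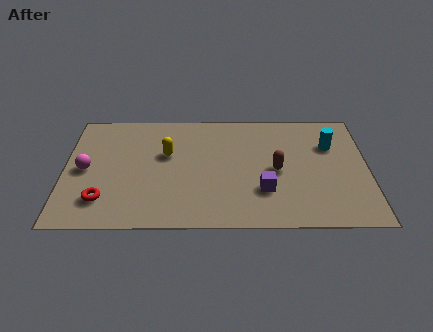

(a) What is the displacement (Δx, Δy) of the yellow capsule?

(-1.5, -1.2)

The yellow capsule was at about (5.4, 5.5) and moved to about (3.9, 4.3).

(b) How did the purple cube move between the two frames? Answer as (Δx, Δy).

(2.2, -0.1)

The purple cube started near (5.4, 2.2) and ended near (7.6, 2.1).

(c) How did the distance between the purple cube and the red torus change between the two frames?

+4.1

Before: roughly 2.0 units apart; after: 6.1. That's 4.1 units further apart.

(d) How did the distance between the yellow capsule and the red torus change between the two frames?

+1.1

The distance was about 2.5 in the first image and 3.6 in the second, so they moved 1.1 units further apart.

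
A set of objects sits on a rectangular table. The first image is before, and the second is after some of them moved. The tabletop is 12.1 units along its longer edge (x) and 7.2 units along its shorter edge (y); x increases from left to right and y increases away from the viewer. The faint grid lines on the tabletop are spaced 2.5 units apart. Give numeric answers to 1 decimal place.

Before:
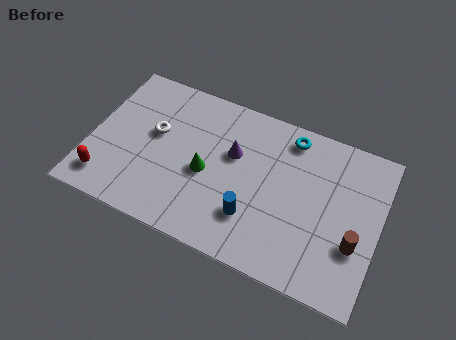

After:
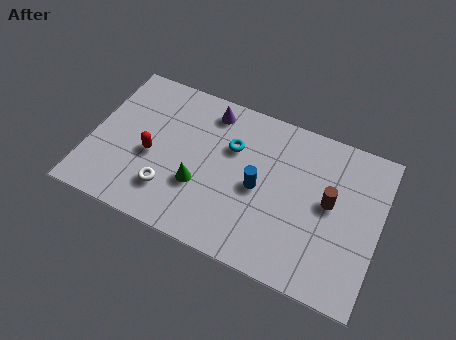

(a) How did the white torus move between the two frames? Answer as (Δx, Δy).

(0.9, -2.4)

The white torus started near (2.6, 4.2) and ended near (3.5, 1.8).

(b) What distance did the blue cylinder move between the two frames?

1.4

The blue cylinder was near (7.0, 2.0) before and (7.1, 3.4) after, so it travelled √(0.1² + 1.4²) ≈ 1.4 units.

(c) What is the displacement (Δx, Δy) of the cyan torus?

(-2.3, -1.4)

From the two frames, the cyan torus sits at roughly (8.1, 6.2) before and (5.8, 4.8) after.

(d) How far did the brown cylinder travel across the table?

1.8

The brown cylinder was near (11.2, 2.5) before and (10.0, 3.9) after, so it travelled √(1.2² + 1.4²) ≈ 1.8 units.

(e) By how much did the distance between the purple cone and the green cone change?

+2.0

They were about 1.6 units apart before and 3.6 after — 2.0 units further apart.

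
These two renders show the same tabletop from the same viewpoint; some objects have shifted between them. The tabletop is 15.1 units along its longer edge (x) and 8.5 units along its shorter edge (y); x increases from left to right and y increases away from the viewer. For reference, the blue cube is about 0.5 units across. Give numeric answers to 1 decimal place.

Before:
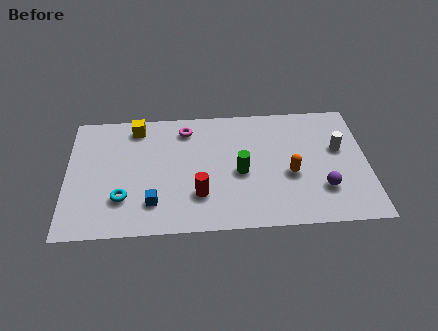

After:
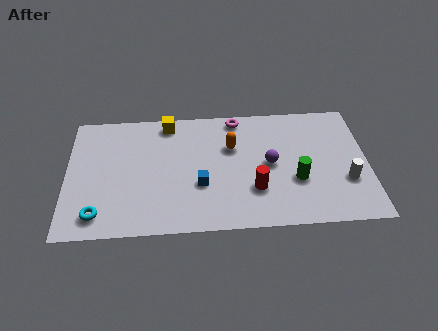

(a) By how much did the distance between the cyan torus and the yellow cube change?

+2.1

Before: roughly 4.9 units apart; after: 7.0. That's 2.1 units further apart.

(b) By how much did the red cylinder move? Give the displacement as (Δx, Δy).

(2.8, 0.2)

From the two frames, the red cylinder sits at roughly (6.6, 2.4) before and (9.4, 2.6) after.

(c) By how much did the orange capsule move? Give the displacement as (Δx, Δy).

(-2.9, 2.1)

The orange capsule started near (11.2, 3.5) and ended near (8.3, 5.6).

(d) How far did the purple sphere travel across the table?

3.2

The purple sphere moved from about (12.8, 2.4) to (10.2, 4.3), a distance of √(2.6² + 1.9²) ≈ 3.2.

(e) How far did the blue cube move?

2.6

From (4.3, 2.0) to (6.7, 3.1), the blue cube covered √(2.4² + 1.1²) ≈ 2.6 units.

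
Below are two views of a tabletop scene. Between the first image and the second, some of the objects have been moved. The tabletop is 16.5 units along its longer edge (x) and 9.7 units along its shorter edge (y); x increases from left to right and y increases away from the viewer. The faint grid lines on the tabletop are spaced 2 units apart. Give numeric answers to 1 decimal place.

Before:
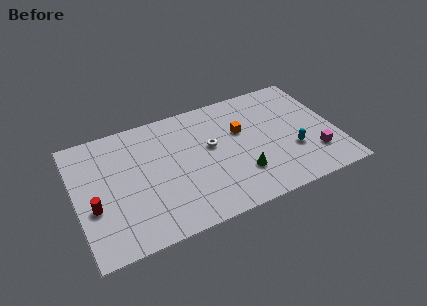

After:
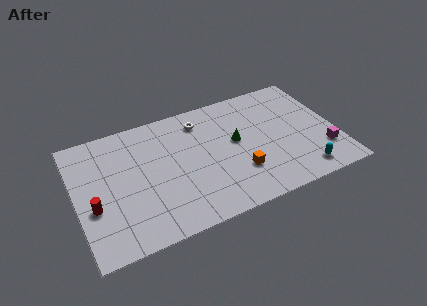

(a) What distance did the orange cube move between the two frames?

3.2

The orange cube moved from about (10.6, 6.1) to (10.1, 2.9), a distance of √(0.5² + 3.2²) ≈ 3.2.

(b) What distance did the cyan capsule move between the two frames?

1.9

From (13.6, 3.3) to (14.0, 1.4), the cyan capsule covered √(0.4² + 1.9²) ≈ 1.9 units.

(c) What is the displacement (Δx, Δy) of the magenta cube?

(0.6, 0.1)

From the two frames, the magenta cube sits at roughly (14.9, 2.5) before and (15.5, 2.6) after.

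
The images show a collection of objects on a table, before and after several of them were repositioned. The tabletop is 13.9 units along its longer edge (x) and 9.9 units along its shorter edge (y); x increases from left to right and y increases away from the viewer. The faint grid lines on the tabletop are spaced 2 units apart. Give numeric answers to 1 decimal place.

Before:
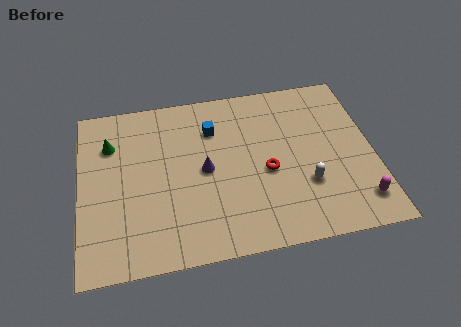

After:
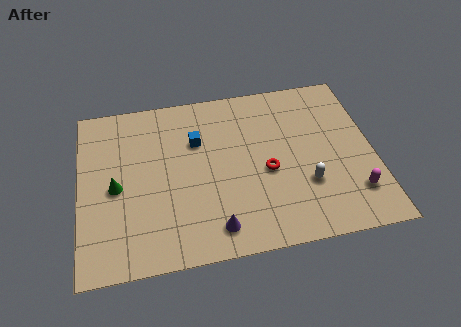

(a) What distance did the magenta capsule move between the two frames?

0.5

The magenta capsule moved from about (13.0, 1.8) to (12.8, 2.3), a distance of √(0.2² + 0.5²) ≈ 0.5.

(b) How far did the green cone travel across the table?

2.6

The green cone moved from about (1.5, 7.2) to (1.7, 4.6), a distance of √(0.2² + 2.6²) ≈ 2.6.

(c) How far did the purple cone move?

3.4

From (5.9, 4.9) to (6.2, 1.5), the purple cone covered √(0.3² + 3.4²) ≈ 3.4 units.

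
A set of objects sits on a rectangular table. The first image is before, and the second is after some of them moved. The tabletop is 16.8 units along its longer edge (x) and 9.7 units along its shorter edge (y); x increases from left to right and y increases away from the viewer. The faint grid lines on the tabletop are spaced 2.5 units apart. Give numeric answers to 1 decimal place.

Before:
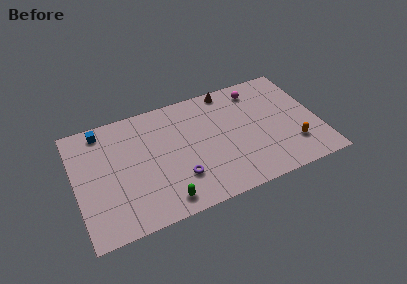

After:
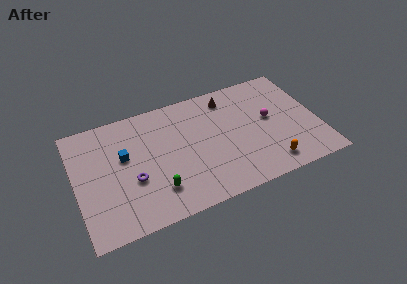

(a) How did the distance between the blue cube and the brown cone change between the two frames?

-1.1

Before: roughly 8.9 units apart; after: 7.8. That's 1.1 units closer together.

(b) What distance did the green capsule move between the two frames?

1.1

The green capsule was near (5.7, 1.3) before and (5.3, 2.3) after, so it travelled √(0.4² + 1.0²) ≈ 1.1 units.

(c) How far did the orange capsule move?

2.1

The orange capsule moved from about (14.8, 2.5) to (13.0, 1.5), a distance of √(1.8² + 1.0²) ≈ 2.1.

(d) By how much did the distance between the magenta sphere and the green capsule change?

-1.2

Before: roughly 9.9 units apart; after: 8.7. That's 1.2 units closer together.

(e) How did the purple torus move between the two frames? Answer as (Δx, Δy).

(-3.1, 1.0)

The purple torus started near (6.9, 2.7) and ended near (3.8, 3.7).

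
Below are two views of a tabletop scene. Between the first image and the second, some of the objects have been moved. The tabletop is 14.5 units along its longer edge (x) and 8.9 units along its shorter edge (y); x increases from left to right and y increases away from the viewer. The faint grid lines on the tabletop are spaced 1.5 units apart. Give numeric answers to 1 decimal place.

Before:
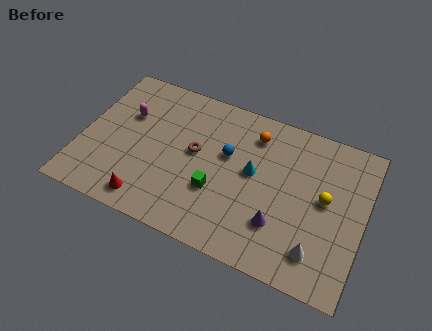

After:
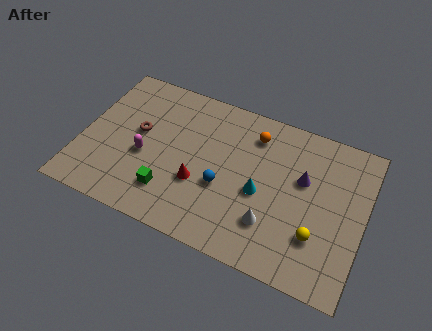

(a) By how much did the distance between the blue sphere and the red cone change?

-4.3

The distance was about 5.5 in the first image and 1.2 in the second, so they moved 4.3 units closer together.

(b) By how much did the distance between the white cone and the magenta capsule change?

-4.2

The distance was about 11.0 in the first image and 6.8 in the second, so they moved 4.2 units closer together.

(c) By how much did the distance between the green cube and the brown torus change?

+1.3

They were about 2.2 units apart before and 3.5 after — 1.3 units further apart.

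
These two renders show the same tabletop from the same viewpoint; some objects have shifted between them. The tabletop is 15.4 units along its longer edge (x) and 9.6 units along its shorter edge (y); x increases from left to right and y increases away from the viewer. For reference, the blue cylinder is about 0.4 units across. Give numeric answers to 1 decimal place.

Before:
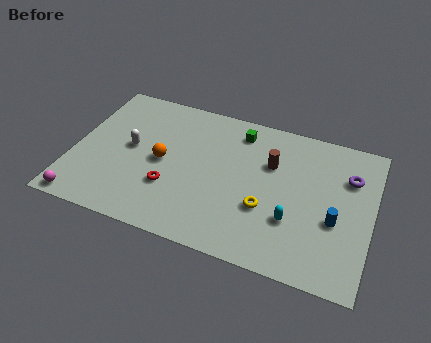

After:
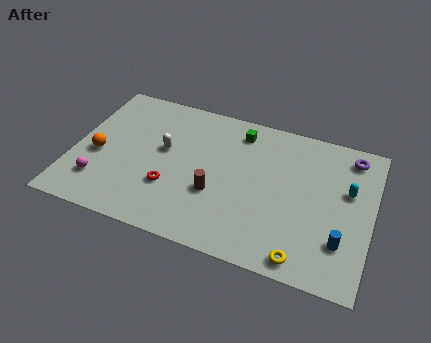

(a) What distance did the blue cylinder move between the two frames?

1.3

From (13.6, 3.8) to (14.0, 2.6), the blue cylinder covered √(0.4² + 1.2²) ≈ 1.3 units.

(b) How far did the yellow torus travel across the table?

3.2

From (10.1, 3.4) to (12.2, 1.0), the yellow torus covered √(2.1² + 2.4²) ≈ 3.2 units.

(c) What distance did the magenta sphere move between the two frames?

1.7

The magenta sphere moved from about (0.9, 0.8) to (1.6, 2.3), a distance of √(0.7² + 1.5²) ≈ 1.7.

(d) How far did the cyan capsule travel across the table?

3.8

The cyan capsule was near (11.5, 3.1) before and (14.1, 5.9) after, so it travelled √(2.6² + 2.8²) ≈ 3.8 units.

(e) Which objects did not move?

the red torus and the green cube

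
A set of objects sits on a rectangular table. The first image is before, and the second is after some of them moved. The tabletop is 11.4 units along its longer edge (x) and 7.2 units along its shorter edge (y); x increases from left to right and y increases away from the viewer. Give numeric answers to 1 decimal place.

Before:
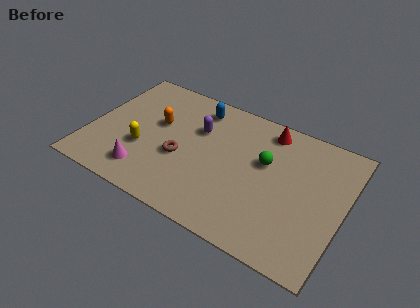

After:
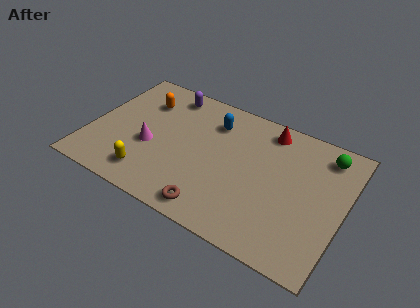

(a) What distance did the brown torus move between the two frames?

2.7

From (4.2, 2.9) to (6.0, 0.9), the brown torus covered √(1.8² + 2.0²) ≈ 2.7 units.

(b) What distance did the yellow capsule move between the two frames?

1.4

From (2.5, 2.6) to (3.0, 1.3), the yellow capsule covered √(0.5² + 1.3²) ≈ 1.4 units.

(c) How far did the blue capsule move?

0.9

The blue capsule moved from about (4.5, 6.0) to (5.3, 5.5), a distance of √(0.8² + 0.5²) ≈ 0.9.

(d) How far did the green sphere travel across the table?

3.0

The green sphere was near (7.8, 4.4) before and (10.3, 6.0) after, so it travelled √(2.5² + 1.6²) ≈ 3.0 units.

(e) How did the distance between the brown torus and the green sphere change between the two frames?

+2.8

The distance was about 3.9 in the first image and 6.7 in the second, so they moved 2.8 units further apart.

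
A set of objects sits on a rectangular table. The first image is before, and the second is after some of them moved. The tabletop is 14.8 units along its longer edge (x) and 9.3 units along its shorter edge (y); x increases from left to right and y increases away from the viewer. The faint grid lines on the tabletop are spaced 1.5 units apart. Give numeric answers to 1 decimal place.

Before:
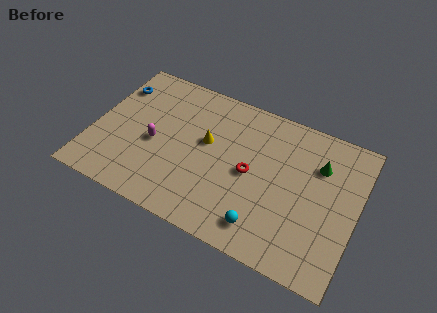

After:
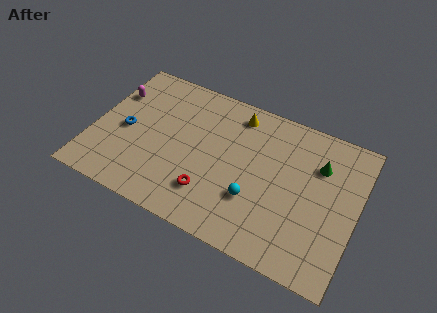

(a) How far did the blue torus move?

2.9

The blue torus was near (0.8, 7.0) before and (1.8, 4.3) after, so it travelled √(1.0² + 2.7²) ≈ 2.9 units.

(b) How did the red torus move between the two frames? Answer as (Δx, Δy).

(-2.0, -2.2)

From the two frames, the red torus sits at roughly (8.9, 4.5) before and (6.9, 2.3) after.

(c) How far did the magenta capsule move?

3.6

The magenta capsule moved from about (3.5, 4.1) to (0.8, 6.5), a distance of √(2.7² + 2.4²) ≈ 3.6.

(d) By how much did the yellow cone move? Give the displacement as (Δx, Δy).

(1.4, 2.5)

The yellow cone was at about (6.3, 5.4) and moved to about (7.7, 7.9).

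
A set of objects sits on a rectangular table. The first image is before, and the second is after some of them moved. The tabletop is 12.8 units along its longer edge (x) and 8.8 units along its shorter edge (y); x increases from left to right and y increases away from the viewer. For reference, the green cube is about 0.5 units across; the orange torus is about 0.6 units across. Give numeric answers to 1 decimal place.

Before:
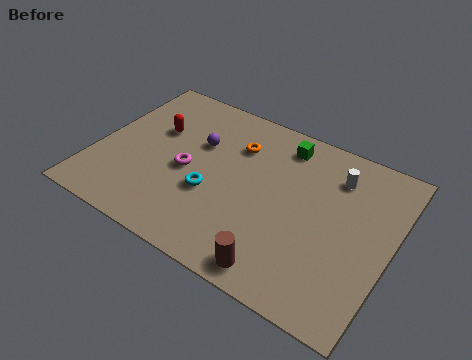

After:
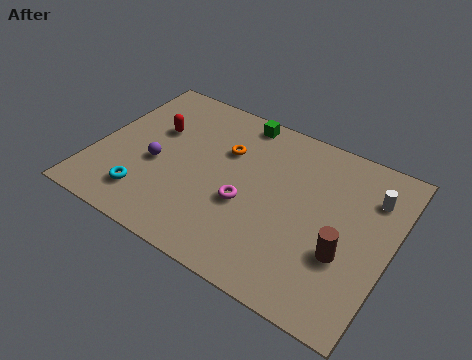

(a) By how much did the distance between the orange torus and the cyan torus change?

+1.8

Before: roughly 3.2 units apart; after: 5.0. That's 1.8 units further apart.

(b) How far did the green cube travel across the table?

2.1

The green cube moved from about (7.7, 7.4) to (5.7, 7.9), a distance of √(2.0² + 0.5²) ≈ 2.1.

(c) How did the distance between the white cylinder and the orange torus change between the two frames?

+2.0

The distance was about 4.3 in the first image and 6.3 in the second, so they moved 2.0 units further apart.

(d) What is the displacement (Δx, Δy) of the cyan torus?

(-2.6, -1.5)

The cyan torus was at about (5.2, 3.3) and moved to about (2.6, 1.8).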